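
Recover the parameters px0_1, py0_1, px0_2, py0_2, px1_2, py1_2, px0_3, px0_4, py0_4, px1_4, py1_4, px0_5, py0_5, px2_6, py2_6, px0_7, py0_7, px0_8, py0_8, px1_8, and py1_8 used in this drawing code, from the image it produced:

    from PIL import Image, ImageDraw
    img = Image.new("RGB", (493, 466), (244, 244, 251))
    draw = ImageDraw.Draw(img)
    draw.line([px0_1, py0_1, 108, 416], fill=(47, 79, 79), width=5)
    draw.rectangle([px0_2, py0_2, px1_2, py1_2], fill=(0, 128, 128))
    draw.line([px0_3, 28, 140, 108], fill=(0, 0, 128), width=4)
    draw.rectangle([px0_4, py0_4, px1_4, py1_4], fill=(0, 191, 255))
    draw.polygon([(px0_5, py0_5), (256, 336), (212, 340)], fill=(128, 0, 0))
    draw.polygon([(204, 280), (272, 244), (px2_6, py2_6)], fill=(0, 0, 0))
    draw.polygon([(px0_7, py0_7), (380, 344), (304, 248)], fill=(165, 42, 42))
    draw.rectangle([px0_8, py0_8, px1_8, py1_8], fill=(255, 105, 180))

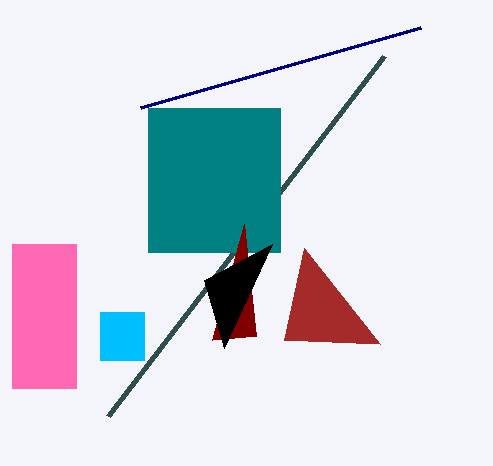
px0_1 = 384, py0_1 = 56, px0_2 = 148, py0_2 = 108, px1_2 = 280, py1_2 = 252, px0_3 = 420, px0_4 = 100, py0_4 = 312, px1_4 = 144, py1_4 = 360, px0_5 = 244, py0_5 = 224, px2_6 = 224, py2_6 = 348, px0_7 = 284, py0_7 = 340, px0_8 = 12, py0_8 = 244, px1_8 = 76, py1_8 = 388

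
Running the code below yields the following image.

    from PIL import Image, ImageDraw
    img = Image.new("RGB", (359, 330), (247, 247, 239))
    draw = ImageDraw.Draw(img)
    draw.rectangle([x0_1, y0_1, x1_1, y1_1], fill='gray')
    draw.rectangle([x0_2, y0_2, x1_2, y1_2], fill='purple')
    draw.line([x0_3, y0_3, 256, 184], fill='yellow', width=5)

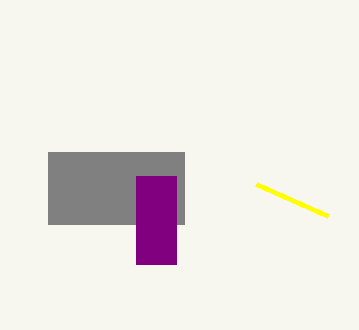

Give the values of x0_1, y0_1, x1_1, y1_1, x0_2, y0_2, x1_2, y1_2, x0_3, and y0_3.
x0_1 = 48
y0_1 = 152
x1_1 = 184
y1_1 = 224
x0_2 = 136
y0_2 = 176
x1_2 = 176
y1_2 = 264
x0_3 = 328
y0_3 = 216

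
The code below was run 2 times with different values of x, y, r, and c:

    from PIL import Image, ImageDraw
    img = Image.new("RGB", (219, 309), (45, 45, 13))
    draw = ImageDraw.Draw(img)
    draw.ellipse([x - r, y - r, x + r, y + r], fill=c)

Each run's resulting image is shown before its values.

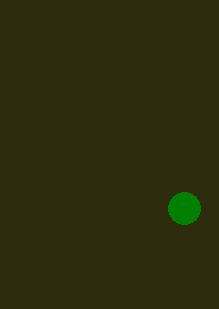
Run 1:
x = 184
y = 208
r = 16
c = 'green'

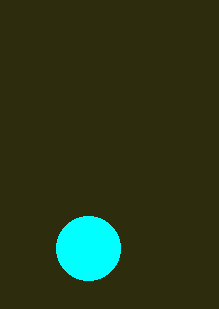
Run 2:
x = 88
y = 248
r = 32
c = 'cyan'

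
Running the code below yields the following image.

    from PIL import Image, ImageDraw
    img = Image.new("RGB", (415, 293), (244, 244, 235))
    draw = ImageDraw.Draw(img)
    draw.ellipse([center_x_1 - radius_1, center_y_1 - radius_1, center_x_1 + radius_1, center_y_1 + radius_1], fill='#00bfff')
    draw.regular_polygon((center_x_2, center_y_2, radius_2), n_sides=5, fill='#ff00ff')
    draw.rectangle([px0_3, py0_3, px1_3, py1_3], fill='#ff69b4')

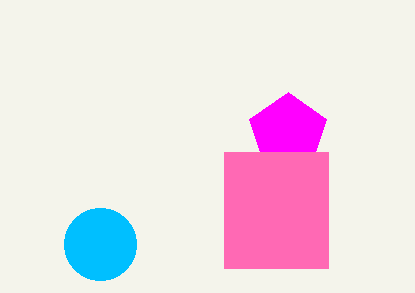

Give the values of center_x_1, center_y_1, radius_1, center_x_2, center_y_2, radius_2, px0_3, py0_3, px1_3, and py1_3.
center_x_1 = 100, center_y_1 = 244, radius_1 = 36, center_x_2 = 288, center_y_2 = 132, radius_2 = 40, px0_3 = 224, py0_3 = 152, px1_3 = 328, py1_3 = 268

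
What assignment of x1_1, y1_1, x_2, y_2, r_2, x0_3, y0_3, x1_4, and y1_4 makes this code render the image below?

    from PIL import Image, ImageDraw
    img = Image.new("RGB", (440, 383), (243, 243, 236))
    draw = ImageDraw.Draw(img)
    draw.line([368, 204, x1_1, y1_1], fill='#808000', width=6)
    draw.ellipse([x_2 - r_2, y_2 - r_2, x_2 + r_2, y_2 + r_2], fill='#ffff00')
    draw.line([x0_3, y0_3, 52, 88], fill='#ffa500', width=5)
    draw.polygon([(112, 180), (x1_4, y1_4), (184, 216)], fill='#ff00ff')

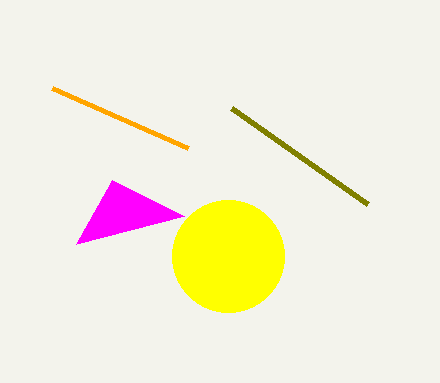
x1_1 = 232
y1_1 = 108
x_2 = 228
y_2 = 256
r_2 = 56
x0_3 = 188
y0_3 = 148
x1_4 = 76
y1_4 = 244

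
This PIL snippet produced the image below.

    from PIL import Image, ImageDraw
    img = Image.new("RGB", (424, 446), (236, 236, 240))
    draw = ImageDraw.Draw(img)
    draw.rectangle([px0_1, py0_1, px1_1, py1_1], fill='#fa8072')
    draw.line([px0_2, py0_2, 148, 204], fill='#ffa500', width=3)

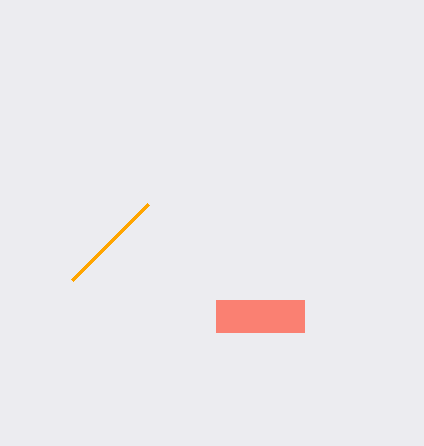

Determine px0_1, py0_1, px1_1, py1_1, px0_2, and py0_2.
px0_1 = 216
py0_1 = 300
px1_1 = 304
py1_1 = 332
px0_2 = 72
py0_2 = 280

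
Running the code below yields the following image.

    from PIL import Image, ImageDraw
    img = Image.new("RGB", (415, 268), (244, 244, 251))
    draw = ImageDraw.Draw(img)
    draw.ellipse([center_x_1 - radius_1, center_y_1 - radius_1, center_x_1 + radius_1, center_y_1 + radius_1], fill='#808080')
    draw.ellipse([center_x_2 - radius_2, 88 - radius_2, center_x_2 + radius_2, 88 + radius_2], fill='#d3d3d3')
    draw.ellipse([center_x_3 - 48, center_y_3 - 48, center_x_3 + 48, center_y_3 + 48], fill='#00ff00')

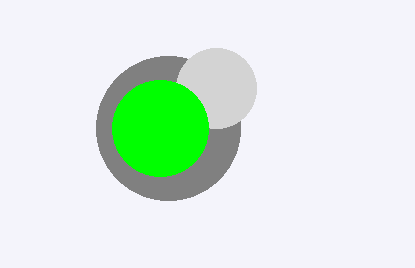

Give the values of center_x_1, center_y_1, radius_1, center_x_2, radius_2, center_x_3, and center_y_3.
center_x_1 = 168; center_y_1 = 128; radius_1 = 72; center_x_2 = 216; radius_2 = 40; center_x_3 = 160; center_y_3 = 128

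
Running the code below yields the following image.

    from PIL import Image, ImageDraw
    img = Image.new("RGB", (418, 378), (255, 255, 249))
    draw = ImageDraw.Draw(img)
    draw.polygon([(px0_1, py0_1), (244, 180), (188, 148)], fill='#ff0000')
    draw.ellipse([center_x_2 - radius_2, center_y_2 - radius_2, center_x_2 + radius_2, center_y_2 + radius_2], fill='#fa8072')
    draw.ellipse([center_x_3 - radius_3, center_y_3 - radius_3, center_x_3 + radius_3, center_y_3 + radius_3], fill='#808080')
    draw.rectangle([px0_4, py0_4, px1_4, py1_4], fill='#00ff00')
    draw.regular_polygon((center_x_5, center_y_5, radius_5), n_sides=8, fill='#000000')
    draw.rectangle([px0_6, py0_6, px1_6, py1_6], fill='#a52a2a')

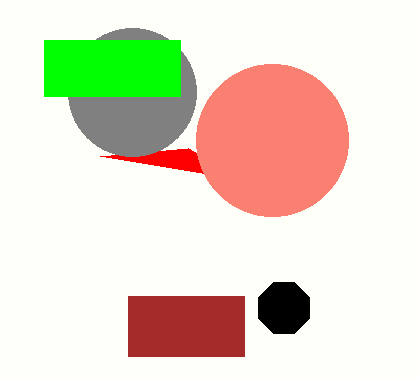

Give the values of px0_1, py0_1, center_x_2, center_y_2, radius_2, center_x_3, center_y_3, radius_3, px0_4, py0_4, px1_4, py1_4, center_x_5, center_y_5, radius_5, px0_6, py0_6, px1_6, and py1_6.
px0_1 = 100; py0_1 = 156; center_x_2 = 272; center_y_2 = 140; radius_2 = 76; center_x_3 = 132; center_y_3 = 92; radius_3 = 64; px0_4 = 44; py0_4 = 40; px1_4 = 180; py1_4 = 96; center_x_5 = 284; center_y_5 = 308; radius_5 = 28; px0_6 = 128; py0_6 = 296; px1_6 = 244; py1_6 = 356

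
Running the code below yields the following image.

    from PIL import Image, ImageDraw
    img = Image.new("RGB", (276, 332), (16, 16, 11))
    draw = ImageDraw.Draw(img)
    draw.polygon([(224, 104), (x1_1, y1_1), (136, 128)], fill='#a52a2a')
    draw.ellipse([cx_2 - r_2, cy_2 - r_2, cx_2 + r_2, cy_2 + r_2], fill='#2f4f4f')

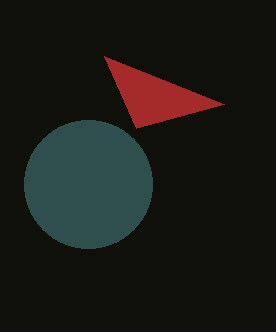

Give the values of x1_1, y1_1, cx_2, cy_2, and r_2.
x1_1 = 104
y1_1 = 56
cx_2 = 88
cy_2 = 184
r_2 = 64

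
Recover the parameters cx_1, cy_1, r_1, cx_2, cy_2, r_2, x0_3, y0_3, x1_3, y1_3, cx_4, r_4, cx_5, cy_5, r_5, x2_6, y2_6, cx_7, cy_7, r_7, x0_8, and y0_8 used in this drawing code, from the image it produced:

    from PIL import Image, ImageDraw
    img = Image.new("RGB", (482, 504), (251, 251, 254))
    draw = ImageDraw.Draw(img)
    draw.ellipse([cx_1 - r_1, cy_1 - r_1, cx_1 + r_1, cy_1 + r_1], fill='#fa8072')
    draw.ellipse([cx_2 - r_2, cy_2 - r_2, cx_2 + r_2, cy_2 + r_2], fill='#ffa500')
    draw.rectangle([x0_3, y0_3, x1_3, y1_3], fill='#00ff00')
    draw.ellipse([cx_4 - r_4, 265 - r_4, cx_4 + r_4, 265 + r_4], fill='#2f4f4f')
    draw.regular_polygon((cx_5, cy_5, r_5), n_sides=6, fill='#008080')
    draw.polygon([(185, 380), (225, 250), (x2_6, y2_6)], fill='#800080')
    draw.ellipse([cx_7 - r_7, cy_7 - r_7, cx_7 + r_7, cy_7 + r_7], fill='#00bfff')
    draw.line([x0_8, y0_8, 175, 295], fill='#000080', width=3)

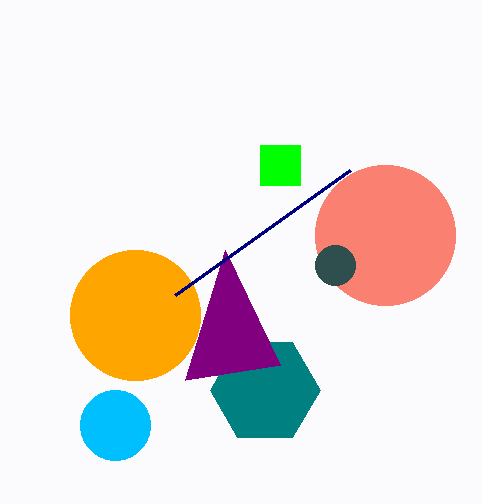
cx_1 = 385; cy_1 = 235; r_1 = 70; cx_2 = 135; cy_2 = 315; r_2 = 65; x0_3 = 260; y0_3 = 145; x1_3 = 300; y1_3 = 185; cx_4 = 335; r_4 = 20; cx_5 = 265; cy_5 = 390; r_5 = 55; x2_6 = 280; y2_6 = 365; cx_7 = 115; cy_7 = 425; r_7 = 35; x0_8 = 350; y0_8 = 170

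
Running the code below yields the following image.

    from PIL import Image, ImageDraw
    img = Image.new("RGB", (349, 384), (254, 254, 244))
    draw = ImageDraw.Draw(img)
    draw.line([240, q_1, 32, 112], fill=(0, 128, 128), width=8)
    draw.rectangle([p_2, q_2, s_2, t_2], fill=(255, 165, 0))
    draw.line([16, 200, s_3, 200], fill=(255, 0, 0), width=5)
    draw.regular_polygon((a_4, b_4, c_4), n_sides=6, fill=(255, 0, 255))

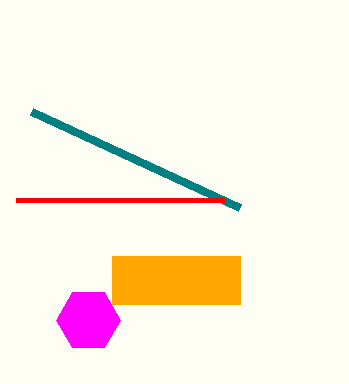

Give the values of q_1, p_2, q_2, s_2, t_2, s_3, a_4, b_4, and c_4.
q_1 = 208, p_2 = 112, q_2 = 256, s_2 = 240, t_2 = 304, s_3 = 224, a_4 = 88, b_4 = 320, c_4 = 32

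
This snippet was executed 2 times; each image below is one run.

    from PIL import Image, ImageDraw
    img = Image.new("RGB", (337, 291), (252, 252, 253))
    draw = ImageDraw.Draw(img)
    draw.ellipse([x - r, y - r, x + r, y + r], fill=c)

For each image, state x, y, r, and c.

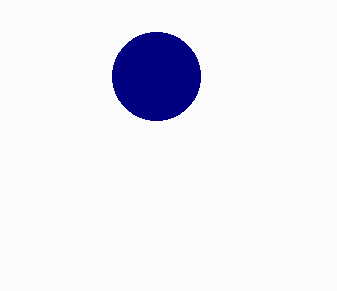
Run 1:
x = 156; y = 76; r = 44; c = 'navy'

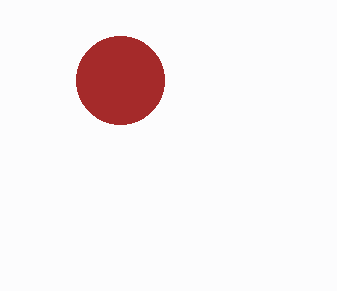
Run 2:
x = 120; y = 80; r = 44; c = 'brown'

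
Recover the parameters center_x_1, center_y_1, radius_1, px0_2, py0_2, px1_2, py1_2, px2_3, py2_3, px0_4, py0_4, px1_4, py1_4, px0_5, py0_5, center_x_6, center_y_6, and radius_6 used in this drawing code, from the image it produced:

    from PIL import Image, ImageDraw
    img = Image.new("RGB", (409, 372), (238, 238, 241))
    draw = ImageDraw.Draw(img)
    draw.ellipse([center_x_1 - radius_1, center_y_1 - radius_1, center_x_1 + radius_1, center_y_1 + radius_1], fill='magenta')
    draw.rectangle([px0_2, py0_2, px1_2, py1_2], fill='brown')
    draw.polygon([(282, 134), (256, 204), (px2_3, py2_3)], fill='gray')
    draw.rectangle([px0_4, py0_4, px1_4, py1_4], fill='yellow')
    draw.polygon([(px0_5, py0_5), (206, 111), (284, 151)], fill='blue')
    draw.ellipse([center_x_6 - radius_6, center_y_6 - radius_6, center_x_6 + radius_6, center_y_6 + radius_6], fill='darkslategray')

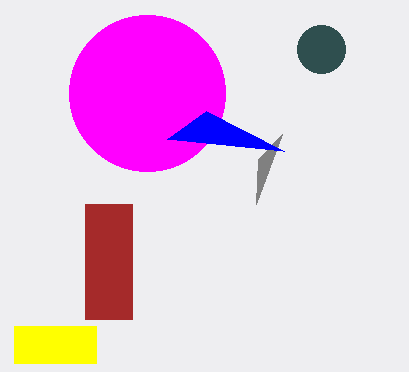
center_x_1 = 147; center_y_1 = 93; radius_1 = 78; px0_2 = 85; py0_2 = 204; px1_2 = 132; py1_2 = 319; px2_3 = 258; py2_3 = 159; px0_4 = 14; py0_4 = 326; px1_4 = 96; py1_4 = 363; px0_5 = 167; py0_5 = 139; center_x_6 = 321; center_y_6 = 49; radius_6 = 24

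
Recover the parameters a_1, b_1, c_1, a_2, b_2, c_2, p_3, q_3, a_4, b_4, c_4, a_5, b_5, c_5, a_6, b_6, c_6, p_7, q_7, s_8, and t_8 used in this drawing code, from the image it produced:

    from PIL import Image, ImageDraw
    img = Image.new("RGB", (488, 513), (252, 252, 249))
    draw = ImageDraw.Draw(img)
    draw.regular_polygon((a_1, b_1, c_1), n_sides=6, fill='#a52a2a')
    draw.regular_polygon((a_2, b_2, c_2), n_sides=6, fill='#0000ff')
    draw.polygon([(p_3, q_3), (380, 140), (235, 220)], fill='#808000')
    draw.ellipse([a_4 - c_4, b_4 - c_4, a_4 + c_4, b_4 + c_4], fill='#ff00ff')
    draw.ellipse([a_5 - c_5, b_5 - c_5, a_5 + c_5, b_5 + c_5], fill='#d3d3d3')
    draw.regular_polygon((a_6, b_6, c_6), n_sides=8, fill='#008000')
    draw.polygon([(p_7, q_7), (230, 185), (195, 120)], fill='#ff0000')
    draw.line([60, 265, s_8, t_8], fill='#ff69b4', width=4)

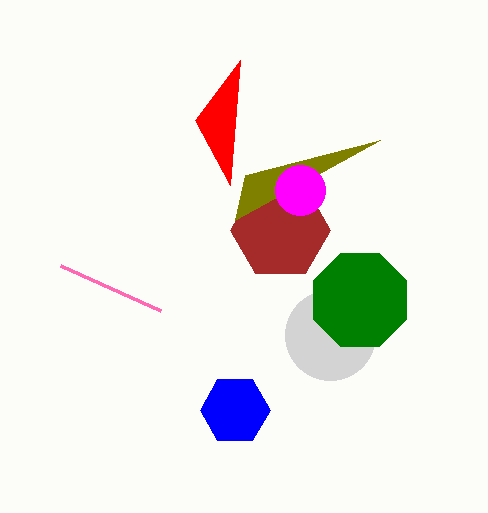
a_1 = 280; b_1 = 230; c_1 = 50; a_2 = 235; b_2 = 410; c_2 = 35; p_3 = 245; q_3 = 175; a_4 = 300; b_4 = 190; c_4 = 25; a_5 = 330; b_5 = 335; c_5 = 45; a_6 = 360; b_6 = 300; c_6 = 50; p_7 = 240; q_7 = 60; s_8 = 160; t_8 = 310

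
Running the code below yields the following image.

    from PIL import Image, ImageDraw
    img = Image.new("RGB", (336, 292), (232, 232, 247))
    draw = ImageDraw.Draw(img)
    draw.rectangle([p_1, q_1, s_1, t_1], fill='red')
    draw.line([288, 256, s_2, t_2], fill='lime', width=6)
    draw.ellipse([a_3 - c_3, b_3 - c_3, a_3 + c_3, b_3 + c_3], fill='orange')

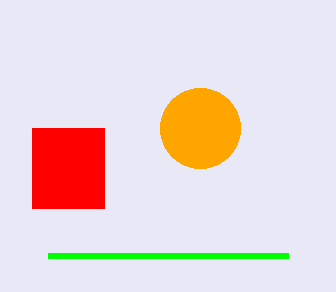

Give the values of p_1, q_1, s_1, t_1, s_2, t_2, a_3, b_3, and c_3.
p_1 = 32; q_1 = 128; s_1 = 104; t_1 = 208; s_2 = 48; t_2 = 256; a_3 = 200; b_3 = 128; c_3 = 40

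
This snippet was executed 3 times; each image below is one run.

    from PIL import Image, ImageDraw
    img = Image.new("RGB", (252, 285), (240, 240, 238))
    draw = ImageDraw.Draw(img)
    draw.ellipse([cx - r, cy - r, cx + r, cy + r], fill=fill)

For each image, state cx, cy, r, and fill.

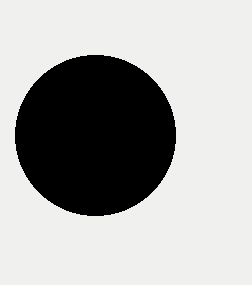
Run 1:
cx = 95, cy = 135, r = 80, fill = 'black'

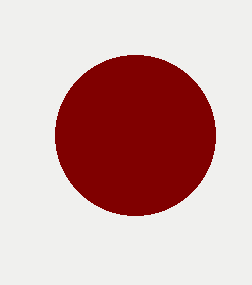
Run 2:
cx = 135
cy = 135
r = 80
fill = 'maroon'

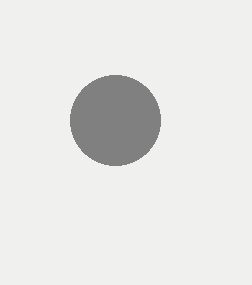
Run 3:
cx = 115; cy = 120; r = 45; fill = 'gray'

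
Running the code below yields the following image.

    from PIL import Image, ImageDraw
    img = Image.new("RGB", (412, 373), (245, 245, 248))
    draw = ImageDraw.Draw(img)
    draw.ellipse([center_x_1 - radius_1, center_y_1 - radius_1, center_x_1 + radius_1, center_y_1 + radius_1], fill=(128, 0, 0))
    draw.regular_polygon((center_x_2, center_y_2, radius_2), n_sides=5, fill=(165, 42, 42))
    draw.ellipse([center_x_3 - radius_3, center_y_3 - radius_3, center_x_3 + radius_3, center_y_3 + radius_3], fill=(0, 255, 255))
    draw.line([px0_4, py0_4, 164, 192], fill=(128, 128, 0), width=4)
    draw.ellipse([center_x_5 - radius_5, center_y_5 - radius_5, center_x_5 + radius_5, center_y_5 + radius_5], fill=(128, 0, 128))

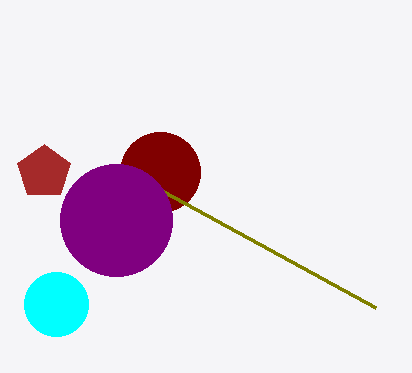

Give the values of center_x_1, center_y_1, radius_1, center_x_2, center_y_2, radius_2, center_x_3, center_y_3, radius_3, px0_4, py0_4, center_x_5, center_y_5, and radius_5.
center_x_1 = 160
center_y_1 = 172
radius_1 = 40
center_x_2 = 44
center_y_2 = 172
radius_2 = 28
center_x_3 = 56
center_y_3 = 304
radius_3 = 32
px0_4 = 376
py0_4 = 308
center_x_5 = 116
center_y_5 = 220
radius_5 = 56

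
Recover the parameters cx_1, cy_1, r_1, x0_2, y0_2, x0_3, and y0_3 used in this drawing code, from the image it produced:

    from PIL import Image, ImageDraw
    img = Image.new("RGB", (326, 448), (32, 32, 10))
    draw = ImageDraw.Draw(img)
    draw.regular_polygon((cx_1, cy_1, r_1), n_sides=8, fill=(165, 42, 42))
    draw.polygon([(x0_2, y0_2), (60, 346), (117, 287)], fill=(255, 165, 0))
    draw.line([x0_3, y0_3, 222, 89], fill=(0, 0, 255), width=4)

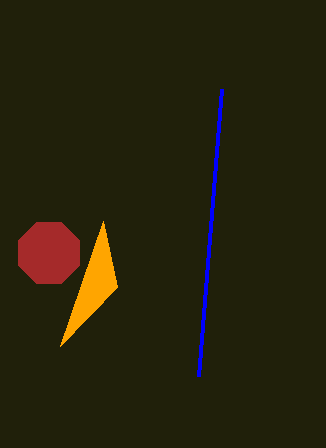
cx_1 = 49; cy_1 = 253; r_1 = 33; x0_2 = 103; y0_2 = 221; x0_3 = 199; y0_3 = 376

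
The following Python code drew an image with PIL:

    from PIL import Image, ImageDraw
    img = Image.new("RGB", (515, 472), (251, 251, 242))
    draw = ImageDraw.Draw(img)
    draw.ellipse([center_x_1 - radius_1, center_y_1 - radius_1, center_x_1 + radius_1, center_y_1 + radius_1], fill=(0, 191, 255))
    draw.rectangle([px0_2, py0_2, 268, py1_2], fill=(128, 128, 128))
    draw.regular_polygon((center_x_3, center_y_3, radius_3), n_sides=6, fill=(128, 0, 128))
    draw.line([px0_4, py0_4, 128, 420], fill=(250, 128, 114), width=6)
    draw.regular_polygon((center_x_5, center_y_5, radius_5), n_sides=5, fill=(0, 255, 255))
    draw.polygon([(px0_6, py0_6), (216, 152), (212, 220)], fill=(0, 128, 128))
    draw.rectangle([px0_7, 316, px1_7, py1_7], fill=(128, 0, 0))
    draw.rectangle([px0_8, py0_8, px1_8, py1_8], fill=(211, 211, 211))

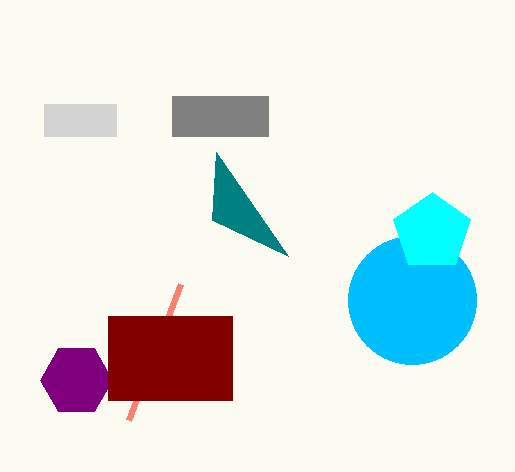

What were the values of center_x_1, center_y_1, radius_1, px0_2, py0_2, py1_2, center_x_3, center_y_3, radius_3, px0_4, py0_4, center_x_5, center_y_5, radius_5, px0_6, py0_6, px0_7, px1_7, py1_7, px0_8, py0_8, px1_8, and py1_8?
center_x_1 = 412, center_y_1 = 300, radius_1 = 64, px0_2 = 172, py0_2 = 96, py1_2 = 136, center_x_3 = 76, center_y_3 = 380, radius_3 = 36, px0_4 = 180, py0_4 = 284, center_x_5 = 432, center_y_5 = 232, radius_5 = 40, px0_6 = 288, py0_6 = 256, px0_7 = 108, px1_7 = 232, py1_7 = 400, px0_8 = 44, py0_8 = 104, px1_8 = 116, py1_8 = 136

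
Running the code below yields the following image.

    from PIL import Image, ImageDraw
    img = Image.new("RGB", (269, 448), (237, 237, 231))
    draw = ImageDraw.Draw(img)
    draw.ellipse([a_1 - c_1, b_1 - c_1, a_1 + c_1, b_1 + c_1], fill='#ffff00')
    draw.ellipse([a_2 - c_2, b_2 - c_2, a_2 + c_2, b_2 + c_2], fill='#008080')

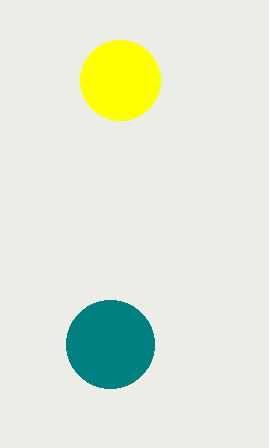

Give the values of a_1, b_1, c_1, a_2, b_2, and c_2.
a_1 = 120, b_1 = 80, c_1 = 40, a_2 = 110, b_2 = 344, c_2 = 44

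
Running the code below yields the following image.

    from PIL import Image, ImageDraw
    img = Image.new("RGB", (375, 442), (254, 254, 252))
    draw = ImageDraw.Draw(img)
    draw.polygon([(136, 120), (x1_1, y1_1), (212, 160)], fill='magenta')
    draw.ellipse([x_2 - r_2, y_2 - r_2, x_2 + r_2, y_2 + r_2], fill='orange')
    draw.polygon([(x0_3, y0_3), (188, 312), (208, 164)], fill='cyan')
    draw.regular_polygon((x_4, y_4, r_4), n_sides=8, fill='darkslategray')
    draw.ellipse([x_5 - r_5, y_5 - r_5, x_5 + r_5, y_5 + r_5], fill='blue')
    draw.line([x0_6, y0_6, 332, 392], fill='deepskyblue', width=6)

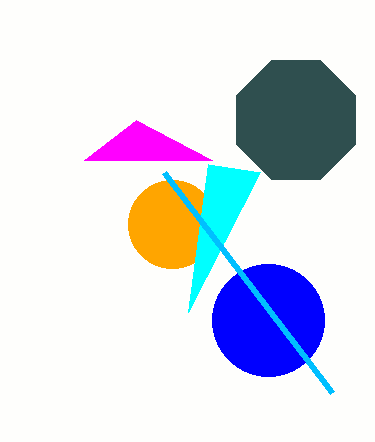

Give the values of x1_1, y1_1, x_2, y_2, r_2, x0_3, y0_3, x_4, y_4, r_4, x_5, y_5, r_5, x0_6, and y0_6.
x1_1 = 84, y1_1 = 160, x_2 = 172, y_2 = 224, r_2 = 44, x0_3 = 260, y0_3 = 172, x_4 = 296, y_4 = 120, r_4 = 64, x_5 = 268, y_5 = 320, r_5 = 56, x0_6 = 164, y0_6 = 172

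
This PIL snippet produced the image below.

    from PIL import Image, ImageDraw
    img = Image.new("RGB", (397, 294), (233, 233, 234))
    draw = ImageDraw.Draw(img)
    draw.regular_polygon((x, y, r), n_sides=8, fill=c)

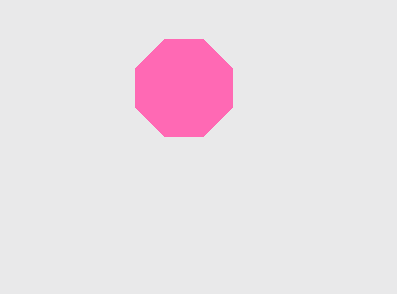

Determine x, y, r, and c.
x = 184
y = 88
r = 52
c = 'hotpink'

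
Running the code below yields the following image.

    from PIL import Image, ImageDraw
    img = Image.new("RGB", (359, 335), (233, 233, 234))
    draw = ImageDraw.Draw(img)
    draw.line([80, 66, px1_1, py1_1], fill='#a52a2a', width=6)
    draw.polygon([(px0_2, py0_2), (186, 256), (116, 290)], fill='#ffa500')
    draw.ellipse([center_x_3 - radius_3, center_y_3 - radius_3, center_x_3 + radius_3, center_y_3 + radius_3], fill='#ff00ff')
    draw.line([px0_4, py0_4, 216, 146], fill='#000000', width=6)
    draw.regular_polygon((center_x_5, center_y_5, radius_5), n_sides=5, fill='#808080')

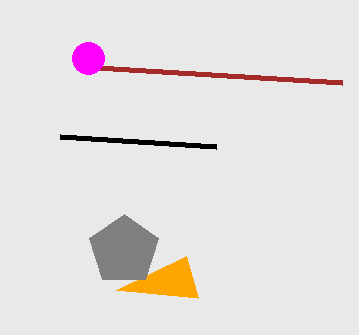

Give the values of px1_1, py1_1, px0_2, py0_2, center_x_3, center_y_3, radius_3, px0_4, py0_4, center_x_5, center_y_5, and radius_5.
px1_1 = 342; py1_1 = 82; px0_2 = 198; py0_2 = 298; center_x_3 = 88; center_y_3 = 58; radius_3 = 16; px0_4 = 60; py0_4 = 136; center_x_5 = 124; center_y_5 = 250; radius_5 = 36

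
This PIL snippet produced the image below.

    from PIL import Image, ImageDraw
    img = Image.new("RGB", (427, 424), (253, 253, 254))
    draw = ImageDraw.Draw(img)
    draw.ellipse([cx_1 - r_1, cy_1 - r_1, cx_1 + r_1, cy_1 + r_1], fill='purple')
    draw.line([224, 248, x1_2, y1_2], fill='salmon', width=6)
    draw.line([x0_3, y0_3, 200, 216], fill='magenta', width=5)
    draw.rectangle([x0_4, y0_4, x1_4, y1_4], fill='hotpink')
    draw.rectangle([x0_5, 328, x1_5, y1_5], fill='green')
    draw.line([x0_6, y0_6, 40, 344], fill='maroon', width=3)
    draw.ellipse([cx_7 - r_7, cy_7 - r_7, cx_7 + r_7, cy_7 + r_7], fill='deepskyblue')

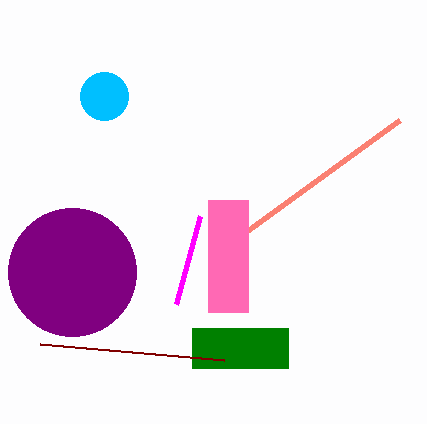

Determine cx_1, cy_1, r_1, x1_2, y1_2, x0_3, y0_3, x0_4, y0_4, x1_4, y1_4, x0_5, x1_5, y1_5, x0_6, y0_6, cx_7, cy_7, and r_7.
cx_1 = 72, cy_1 = 272, r_1 = 64, x1_2 = 400, y1_2 = 120, x0_3 = 176, y0_3 = 304, x0_4 = 208, y0_4 = 200, x1_4 = 248, y1_4 = 312, x0_5 = 192, x1_5 = 288, y1_5 = 368, x0_6 = 224, y0_6 = 360, cx_7 = 104, cy_7 = 96, r_7 = 24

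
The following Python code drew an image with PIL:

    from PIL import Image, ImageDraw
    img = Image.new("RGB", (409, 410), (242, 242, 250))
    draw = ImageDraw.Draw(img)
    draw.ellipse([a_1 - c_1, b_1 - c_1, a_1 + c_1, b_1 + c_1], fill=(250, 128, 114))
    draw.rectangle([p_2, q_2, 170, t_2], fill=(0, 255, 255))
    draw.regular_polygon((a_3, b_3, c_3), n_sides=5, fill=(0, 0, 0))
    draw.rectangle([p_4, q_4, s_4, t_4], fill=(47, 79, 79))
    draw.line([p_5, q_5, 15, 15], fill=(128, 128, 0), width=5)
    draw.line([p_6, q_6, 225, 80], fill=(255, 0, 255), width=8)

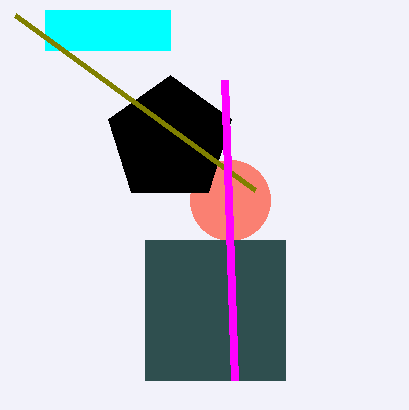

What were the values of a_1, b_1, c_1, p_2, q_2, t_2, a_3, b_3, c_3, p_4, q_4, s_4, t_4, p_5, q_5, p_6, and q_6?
a_1 = 230, b_1 = 200, c_1 = 40, p_2 = 45, q_2 = 10, t_2 = 50, a_3 = 170, b_3 = 140, c_3 = 65, p_4 = 145, q_4 = 240, s_4 = 285, t_4 = 380, p_5 = 255, q_5 = 190, p_6 = 235, q_6 = 380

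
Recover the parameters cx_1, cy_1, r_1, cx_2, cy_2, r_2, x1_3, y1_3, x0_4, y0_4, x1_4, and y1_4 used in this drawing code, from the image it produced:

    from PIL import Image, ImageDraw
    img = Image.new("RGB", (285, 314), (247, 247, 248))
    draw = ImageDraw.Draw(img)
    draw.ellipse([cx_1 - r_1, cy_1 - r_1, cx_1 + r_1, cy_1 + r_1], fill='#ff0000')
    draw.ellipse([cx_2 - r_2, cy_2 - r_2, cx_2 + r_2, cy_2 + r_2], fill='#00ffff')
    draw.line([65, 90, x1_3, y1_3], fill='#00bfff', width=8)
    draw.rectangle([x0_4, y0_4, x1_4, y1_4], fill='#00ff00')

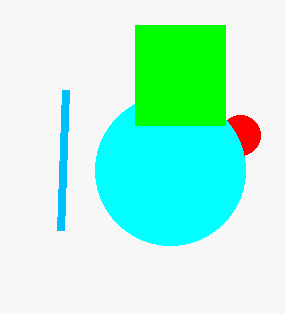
cx_1 = 240, cy_1 = 135, r_1 = 20, cx_2 = 170, cy_2 = 170, r_2 = 75, x1_3 = 60, y1_3 = 230, x0_4 = 135, y0_4 = 25, x1_4 = 225, y1_4 = 125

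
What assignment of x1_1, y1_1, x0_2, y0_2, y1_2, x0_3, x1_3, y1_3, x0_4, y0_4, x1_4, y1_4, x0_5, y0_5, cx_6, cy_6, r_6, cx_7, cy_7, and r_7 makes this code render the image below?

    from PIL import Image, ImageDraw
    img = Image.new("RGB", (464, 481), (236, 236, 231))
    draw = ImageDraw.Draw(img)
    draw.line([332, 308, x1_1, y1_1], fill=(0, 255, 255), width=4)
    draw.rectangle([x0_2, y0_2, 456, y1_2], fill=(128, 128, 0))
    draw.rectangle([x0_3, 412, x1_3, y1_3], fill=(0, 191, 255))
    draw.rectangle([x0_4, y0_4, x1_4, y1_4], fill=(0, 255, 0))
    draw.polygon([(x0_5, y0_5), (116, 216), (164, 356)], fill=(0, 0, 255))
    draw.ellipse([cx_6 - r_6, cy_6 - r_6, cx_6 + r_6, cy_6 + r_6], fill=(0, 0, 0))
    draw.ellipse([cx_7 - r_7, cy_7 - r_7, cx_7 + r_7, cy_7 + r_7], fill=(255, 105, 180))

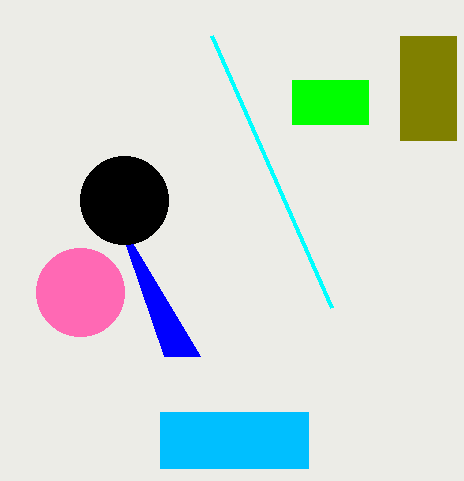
x1_1 = 212, y1_1 = 36, x0_2 = 400, y0_2 = 36, y1_2 = 140, x0_3 = 160, x1_3 = 308, y1_3 = 468, x0_4 = 292, y0_4 = 80, x1_4 = 368, y1_4 = 124, x0_5 = 200, y0_5 = 356, cx_6 = 124, cy_6 = 200, r_6 = 44, cx_7 = 80, cy_7 = 292, r_7 = 44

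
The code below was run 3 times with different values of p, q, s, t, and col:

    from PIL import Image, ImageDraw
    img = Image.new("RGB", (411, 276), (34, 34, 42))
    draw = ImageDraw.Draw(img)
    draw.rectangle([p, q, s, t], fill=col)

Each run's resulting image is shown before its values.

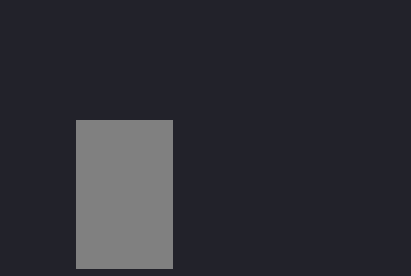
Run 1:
p = 76; q = 120; s = 172; t = 268; col = 'gray'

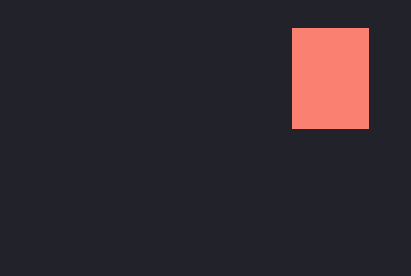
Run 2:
p = 292
q = 28
s = 368
t = 128
col = 'salmon'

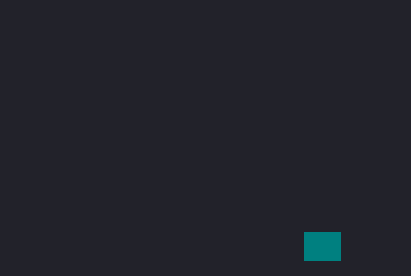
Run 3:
p = 304, q = 232, s = 340, t = 260, col = 'teal'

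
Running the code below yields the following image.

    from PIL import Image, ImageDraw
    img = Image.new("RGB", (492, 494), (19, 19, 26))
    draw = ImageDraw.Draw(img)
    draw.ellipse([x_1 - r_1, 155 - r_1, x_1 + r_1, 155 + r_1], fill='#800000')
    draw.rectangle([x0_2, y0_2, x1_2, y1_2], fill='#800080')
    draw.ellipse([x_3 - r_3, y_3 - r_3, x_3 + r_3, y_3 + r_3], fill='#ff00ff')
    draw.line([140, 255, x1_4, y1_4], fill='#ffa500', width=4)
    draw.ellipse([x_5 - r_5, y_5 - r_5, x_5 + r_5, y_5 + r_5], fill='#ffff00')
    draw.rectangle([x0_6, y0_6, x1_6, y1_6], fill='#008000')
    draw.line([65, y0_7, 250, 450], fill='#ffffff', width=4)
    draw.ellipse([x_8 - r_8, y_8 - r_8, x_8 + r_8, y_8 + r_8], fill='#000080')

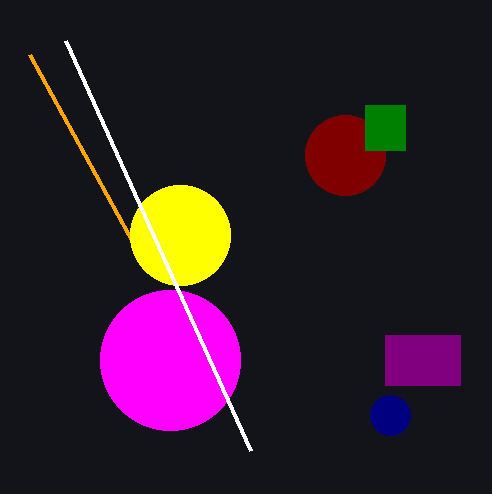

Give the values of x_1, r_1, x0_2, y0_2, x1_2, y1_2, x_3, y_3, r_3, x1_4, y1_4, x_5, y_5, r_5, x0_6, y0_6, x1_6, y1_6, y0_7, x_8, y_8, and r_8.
x_1 = 345
r_1 = 40
x0_2 = 385
y0_2 = 335
x1_2 = 460
y1_2 = 385
x_3 = 170
y_3 = 360
r_3 = 70
x1_4 = 30
y1_4 = 55
x_5 = 180
y_5 = 235
r_5 = 50
x0_6 = 365
y0_6 = 105
x1_6 = 405
y1_6 = 150
y0_7 = 40
x_8 = 390
y_8 = 415
r_8 = 20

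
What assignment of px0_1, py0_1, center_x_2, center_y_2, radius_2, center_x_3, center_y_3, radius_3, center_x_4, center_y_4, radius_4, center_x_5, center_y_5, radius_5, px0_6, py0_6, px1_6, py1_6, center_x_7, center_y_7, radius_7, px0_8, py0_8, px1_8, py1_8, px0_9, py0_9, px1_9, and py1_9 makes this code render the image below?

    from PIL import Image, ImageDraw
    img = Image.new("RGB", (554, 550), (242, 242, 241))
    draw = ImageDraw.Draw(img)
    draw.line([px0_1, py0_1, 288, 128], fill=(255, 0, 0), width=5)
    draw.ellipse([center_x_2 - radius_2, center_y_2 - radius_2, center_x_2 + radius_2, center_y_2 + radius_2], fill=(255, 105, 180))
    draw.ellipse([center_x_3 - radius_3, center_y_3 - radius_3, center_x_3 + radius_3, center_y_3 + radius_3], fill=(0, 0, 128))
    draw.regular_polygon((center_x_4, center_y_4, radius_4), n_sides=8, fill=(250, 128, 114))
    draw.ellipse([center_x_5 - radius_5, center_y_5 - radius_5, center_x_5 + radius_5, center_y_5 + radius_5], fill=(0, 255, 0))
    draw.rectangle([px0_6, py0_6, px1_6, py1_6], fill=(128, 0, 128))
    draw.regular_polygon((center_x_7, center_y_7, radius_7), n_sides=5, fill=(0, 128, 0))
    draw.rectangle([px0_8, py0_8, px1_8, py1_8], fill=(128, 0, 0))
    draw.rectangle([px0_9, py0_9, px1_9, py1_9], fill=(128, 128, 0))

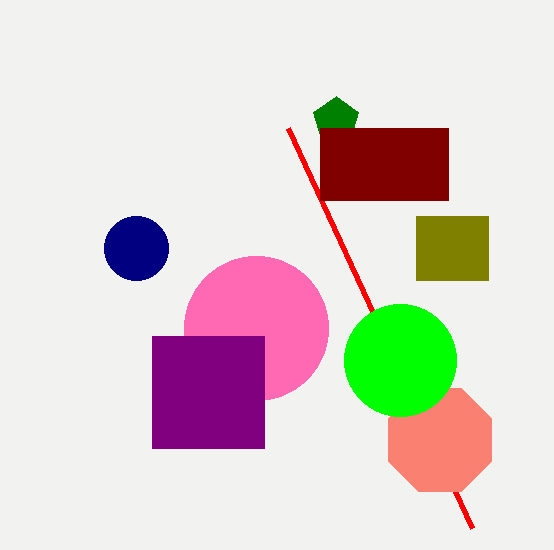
px0_1 = 472
py0_1 = 528
center_x_2 = 256
center_y_2 = 328
radius_2 = 72
center_x_3 = 136
center_y_3 = 248
radius_3 = 32
center_x_4 = 440
center_y_4 = 440
radius_4 = 56
center_x_5 = 400
center_y_5 = 360
radius_5 = 56
px0_6 = 152
py0_6 = 336
px1_6 = 264
py1_6 = 448
center_x_7 = 336
center_y_7 = 120
radius_7 = 24
px0_8 = 320
py0_8 = 128
px1_8 = 448
py1_8 = 200
px0_9 = 416
py0_9 = 216
px1_9 = 488
py1_9 = 280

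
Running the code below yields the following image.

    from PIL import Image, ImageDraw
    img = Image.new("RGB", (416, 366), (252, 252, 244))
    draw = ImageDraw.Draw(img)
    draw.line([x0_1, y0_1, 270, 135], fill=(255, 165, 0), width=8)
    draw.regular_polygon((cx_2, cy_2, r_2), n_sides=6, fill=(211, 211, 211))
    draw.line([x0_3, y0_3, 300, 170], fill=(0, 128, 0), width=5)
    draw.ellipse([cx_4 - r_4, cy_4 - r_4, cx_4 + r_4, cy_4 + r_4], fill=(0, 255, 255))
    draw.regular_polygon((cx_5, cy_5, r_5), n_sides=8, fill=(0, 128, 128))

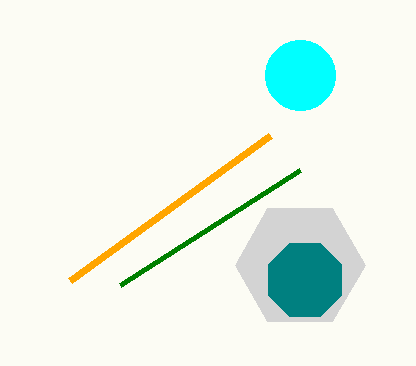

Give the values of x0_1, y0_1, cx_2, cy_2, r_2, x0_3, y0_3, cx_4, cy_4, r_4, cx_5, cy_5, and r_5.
x0_1 = 70, y0_1 = 280, cx_2 = 300, cy_2 = 265, r_2 = 65, x0_3 = 120, y0_3 = 285, cx_4 = 300, cy_4 = 75, r_4 = 35, cx_5 = 305, cy_5 = 280, r_5 = 40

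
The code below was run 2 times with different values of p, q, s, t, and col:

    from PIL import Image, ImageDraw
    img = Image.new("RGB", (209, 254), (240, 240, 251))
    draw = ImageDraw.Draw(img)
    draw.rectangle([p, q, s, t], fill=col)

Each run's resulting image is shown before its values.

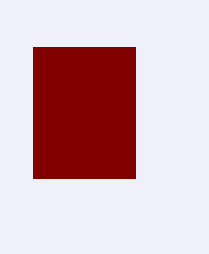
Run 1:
p = 33
q = 47
s = 135
t = 178
col = 'maroon'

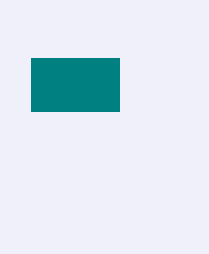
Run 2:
p = 31
q = 58
s = 119
t = 111
col = 'teal'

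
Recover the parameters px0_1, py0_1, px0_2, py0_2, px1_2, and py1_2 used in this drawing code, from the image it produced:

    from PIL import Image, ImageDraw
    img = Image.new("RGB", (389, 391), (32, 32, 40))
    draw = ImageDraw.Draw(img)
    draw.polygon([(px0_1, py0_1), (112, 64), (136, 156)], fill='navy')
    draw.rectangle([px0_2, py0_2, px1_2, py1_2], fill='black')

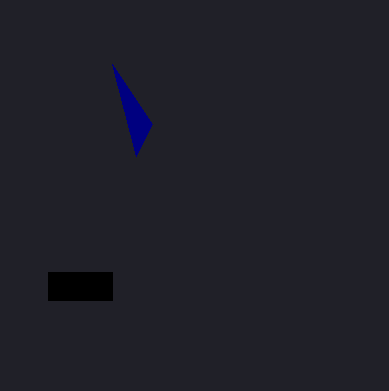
px0_1 = 152, py0_1 = 124, px0_2 = 48, py0_2 = 272, px1_2 = 112, py1_2 = 300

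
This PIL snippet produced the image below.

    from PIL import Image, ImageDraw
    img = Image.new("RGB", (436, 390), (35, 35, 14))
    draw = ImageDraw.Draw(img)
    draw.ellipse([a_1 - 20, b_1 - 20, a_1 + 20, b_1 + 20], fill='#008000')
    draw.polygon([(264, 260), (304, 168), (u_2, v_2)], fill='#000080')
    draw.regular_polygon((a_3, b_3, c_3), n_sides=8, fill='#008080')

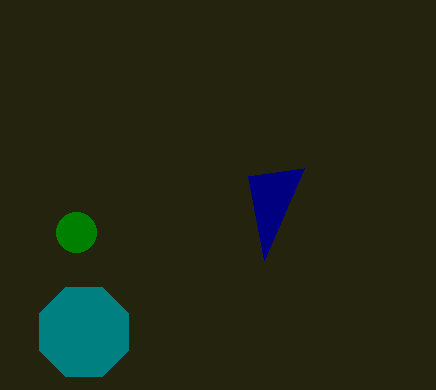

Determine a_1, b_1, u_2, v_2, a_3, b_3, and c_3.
a_1 = 76; b_1 = 232; u_2 = 248; v_2 = 176; a_3 = 84; b_3 = 332; c_3 = 48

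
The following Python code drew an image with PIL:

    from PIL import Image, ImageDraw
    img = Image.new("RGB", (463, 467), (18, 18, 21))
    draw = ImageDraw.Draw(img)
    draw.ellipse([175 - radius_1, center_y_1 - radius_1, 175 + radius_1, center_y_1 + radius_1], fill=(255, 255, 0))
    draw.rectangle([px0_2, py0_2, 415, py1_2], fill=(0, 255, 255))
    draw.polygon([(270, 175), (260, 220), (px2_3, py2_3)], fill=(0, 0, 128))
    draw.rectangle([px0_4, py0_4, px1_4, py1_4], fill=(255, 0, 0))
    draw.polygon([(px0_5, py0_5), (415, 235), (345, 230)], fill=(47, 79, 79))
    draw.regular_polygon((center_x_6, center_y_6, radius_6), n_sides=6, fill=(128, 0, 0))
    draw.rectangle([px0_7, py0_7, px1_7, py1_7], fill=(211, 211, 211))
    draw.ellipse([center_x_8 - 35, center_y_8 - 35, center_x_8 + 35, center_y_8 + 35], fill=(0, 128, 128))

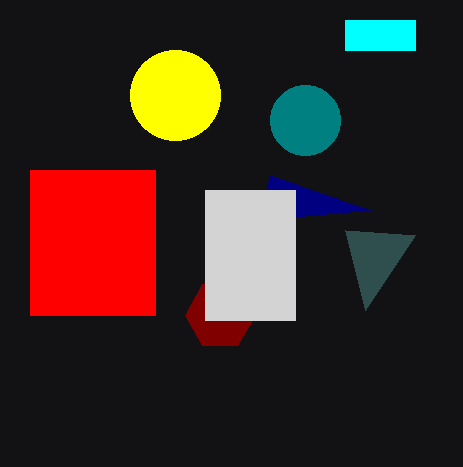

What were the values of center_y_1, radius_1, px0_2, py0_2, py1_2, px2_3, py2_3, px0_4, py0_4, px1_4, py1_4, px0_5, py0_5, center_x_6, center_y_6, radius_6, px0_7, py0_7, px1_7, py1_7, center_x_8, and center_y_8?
center_y_1 = 95, radius_1 = 45, px0_2 = 345, py0_2 = 20, py1_2 = 50, px2_3 = 370, py2_3 = 210, px0_4 = 30, py0_4 = 170, px1_4 = 155, py1_4 = 315, px0_5 = 365, py0_5 = 310, center_x_6 = 220, center_y_6 = 315, radius_6 = 35, px0_7 = 205, py0_7 = 190, px1_7 = 295, py1_7 = 320, center_x_8 = 305, center_y_8 = 120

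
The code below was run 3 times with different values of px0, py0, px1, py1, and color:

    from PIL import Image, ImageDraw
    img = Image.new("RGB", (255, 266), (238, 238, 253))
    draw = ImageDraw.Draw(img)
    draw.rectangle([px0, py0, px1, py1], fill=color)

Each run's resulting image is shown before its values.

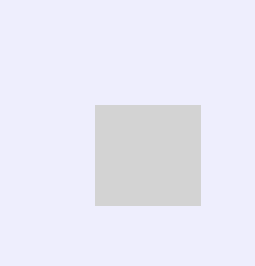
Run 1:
px0 = 95; py0 = 105; px1 = 200; py1 = 205; color = 'lightgray'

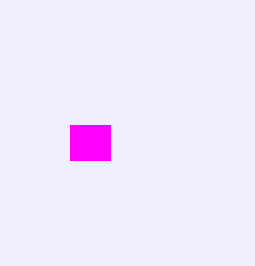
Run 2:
px0 = 70, py0 = 125, px1 = 110, py1 = 160, color = 'magenta'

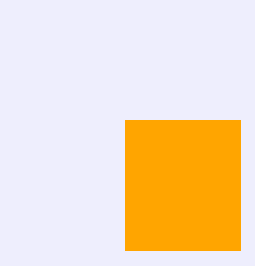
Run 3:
px0 = 125; py0 = 120; px1 = 240; py1 = 250; color = 'orange'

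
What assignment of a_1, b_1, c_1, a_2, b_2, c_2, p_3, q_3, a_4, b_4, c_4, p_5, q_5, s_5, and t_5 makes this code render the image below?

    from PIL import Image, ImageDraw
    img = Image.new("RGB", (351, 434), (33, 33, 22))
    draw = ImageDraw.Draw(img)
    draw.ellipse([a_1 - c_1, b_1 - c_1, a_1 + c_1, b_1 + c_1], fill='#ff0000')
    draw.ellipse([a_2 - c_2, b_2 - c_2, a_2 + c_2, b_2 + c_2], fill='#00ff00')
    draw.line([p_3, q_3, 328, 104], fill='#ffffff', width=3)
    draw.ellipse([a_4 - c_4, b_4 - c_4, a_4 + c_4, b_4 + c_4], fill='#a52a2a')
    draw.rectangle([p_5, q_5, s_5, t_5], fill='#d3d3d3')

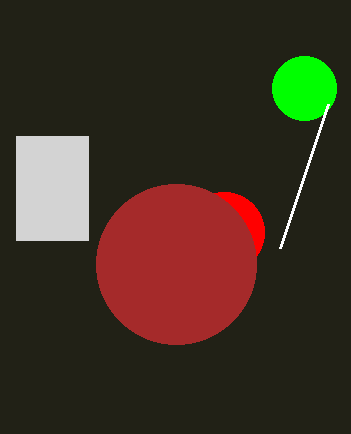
a_1 = 224, b_1 = 232, c_1 = 40, a_2 = 304, b_2 = 88, c_2 = 32, p_3 = 280, q_3 = 248, a_4 = 176, b_4 = 264, c_4 = 80, p_5 = 16, q_5 = 136, s_5 = 88, t_5 = 240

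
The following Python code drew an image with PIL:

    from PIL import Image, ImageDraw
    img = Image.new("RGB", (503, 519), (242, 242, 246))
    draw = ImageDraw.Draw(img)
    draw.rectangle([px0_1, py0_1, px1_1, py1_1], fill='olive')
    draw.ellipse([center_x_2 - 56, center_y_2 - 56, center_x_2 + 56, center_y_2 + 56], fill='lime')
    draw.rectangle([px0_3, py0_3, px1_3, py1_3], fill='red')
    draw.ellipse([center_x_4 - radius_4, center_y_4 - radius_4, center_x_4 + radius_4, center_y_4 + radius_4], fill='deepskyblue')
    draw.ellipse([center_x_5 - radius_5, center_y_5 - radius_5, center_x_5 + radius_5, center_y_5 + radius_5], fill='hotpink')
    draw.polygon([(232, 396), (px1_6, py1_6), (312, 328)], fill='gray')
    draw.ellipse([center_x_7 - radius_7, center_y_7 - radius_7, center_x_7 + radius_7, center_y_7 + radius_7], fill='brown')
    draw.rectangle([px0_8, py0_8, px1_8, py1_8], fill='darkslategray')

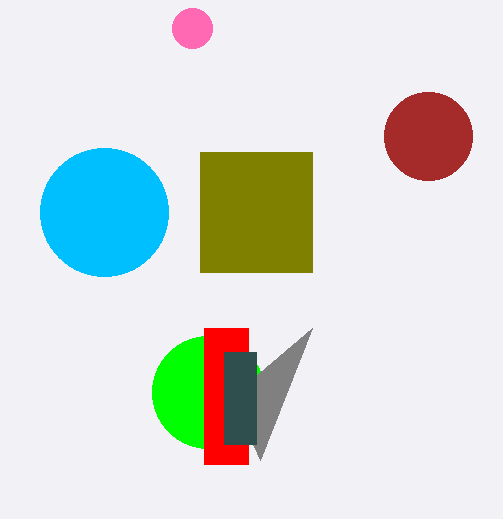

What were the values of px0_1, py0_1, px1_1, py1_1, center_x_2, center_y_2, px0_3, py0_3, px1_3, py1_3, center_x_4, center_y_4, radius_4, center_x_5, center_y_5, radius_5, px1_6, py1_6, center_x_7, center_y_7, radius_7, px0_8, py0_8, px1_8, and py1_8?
px0_1 = 200
py0_1 = 152
px1_1 = 312
py1_1 = 272
center_x_2 = 208
center_y_2 = 392
px0_3 = 204
py0_3 = 328
px1_3 = 248
py1_3 = 464
center_x_4 = 104
center_y_4 = 212
radius_4 = 64
center_x_5 = 192
center_y_5 = 28
radius_5 = 20
px1_6 = 260
py1_6 = 460
center_x_7 = 428
center_y_7 = 136
radius_7 = 44
px0_8 = 224
py0_8 = 352
px1_8 = 256
py1_8 = 444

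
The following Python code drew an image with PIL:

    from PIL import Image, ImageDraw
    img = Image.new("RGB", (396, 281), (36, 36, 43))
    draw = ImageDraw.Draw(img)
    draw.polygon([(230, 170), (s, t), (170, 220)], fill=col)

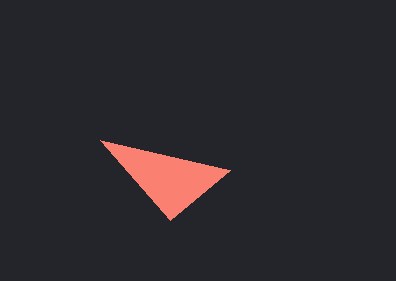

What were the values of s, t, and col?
s = 100; t = 140; col = 'salmon'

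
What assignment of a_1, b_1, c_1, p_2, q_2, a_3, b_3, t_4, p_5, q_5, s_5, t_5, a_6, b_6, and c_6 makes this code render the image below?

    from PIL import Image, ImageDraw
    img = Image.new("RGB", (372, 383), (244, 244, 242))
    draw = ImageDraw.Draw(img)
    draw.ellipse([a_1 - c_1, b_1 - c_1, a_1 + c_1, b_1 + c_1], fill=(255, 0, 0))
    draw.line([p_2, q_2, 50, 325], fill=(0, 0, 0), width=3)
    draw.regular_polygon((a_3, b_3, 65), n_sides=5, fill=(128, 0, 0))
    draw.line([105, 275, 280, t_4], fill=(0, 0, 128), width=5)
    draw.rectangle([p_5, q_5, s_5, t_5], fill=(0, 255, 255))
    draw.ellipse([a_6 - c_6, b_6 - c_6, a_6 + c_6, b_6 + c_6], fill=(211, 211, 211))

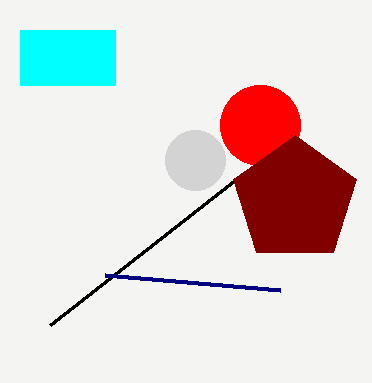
a_1 = 260, b_1 = 125, c_1 = 40, p_2 = 235, q_2 = 180, a_3 = 295, b_3 = 200, t_4 = 290, p_5 = 20, q_5 = 30, s_5 = 115, t_5 = 85, a_6 = 195, b_6 = 160, c_6 = 30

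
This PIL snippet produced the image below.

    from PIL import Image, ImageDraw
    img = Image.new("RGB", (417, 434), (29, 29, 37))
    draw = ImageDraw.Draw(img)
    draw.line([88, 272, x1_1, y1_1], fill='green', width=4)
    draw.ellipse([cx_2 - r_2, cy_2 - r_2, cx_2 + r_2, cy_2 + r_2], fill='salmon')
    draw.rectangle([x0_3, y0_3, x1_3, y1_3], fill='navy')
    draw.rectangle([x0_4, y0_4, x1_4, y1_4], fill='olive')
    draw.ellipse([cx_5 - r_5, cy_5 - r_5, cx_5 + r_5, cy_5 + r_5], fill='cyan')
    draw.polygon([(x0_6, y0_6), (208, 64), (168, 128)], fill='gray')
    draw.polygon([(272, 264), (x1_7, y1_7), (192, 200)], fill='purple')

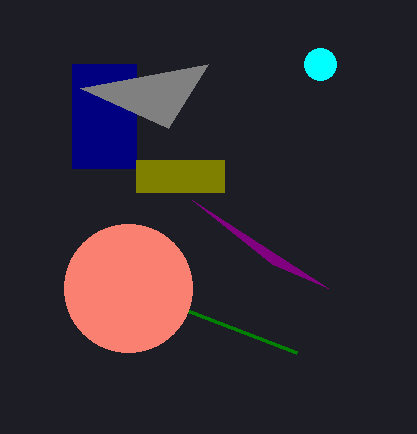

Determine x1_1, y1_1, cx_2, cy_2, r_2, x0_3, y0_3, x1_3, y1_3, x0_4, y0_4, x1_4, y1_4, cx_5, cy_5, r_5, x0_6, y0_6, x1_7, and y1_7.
x1_1 = 296
y1_1 = 352
cx_2 = 128
cy_2 = 288
r_2 = 64
x0_3 = 72
y0_3 = 64
x1_3 = 136
y1_3 = 168
x0_4 = 136
y0_4 = 160
x1_4 = 224
y1_4 = 192
cx_5 = 320
cy_5 = 64
r_5 = 16
x0_6 = 80
y0_6 = 88
x1_7 = 328
y1_7 = 288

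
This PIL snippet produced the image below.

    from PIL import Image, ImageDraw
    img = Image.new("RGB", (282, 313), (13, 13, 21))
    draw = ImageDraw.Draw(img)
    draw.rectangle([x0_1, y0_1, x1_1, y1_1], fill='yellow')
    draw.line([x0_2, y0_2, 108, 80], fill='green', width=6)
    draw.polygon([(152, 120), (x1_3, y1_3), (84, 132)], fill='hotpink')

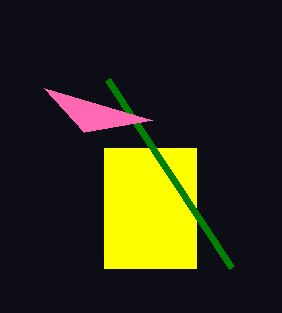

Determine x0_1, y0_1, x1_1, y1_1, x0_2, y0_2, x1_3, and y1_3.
x0_1 = 104
y0_1 = 148
x1_1 = 196
y1_1 = 268
x0_2 = 232
y0_2 = 268
x1_3 = 44
y1_3 = 88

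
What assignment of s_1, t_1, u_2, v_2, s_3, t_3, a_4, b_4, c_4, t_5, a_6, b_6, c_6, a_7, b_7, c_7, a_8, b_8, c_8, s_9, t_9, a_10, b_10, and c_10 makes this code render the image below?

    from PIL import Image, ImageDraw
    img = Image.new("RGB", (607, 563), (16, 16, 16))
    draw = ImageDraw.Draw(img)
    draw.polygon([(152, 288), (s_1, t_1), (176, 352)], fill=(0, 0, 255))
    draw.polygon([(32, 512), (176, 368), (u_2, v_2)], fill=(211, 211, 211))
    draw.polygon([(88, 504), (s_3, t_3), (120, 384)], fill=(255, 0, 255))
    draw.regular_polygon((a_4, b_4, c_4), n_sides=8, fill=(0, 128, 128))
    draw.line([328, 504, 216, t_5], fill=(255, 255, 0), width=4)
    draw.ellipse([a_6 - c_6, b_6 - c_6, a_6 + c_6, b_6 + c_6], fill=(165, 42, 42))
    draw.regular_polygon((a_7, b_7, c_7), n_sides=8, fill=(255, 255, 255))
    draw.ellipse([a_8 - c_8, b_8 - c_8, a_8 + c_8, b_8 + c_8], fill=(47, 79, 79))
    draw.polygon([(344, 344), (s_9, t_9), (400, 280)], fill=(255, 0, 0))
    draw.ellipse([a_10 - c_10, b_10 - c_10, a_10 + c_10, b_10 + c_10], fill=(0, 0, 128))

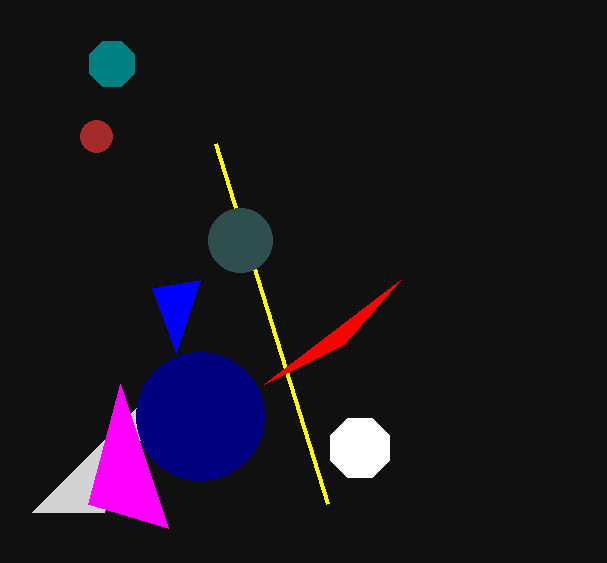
s_1 = 200
t_1 = 280
u_2 = 104
v_2 = 512
s_3 = 168
t_3 = 528
a_4 = 112
b_4 = 64
c_4 = 24
t_5 = 144
a_6 = 96
b_6 = 136
c_6 = 16
a_7 = 360
b_7 = 448
c_7 = 32
a_8 = 240
b_8 = 240
c_8 = 32
s_9 = 264
t_9 = 384
a_10 = 200
b_10 = 416
c_10 = 64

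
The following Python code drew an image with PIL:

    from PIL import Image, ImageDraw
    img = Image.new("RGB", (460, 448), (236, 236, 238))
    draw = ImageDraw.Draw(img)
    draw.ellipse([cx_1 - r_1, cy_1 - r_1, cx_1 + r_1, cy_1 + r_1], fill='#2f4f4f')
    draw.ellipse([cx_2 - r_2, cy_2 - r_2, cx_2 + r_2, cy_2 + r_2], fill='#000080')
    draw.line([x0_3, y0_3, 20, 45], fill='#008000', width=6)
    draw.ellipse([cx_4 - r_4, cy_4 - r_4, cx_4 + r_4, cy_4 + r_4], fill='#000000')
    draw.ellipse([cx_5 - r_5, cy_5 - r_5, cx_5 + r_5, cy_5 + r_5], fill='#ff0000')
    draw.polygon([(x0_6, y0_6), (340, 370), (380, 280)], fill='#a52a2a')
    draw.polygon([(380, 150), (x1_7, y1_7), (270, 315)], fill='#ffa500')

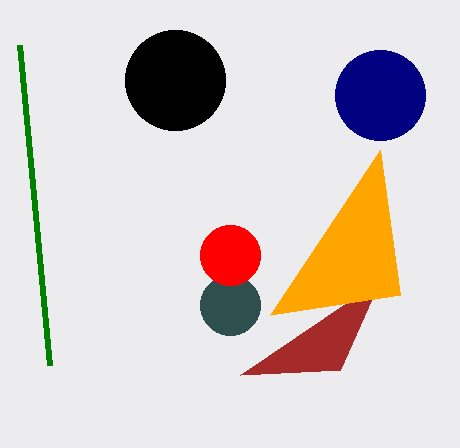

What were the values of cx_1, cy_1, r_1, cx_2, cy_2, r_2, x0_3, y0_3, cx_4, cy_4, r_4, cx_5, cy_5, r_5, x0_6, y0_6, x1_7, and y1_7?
cx_1 = 230
cy_1 = 305
r_1 = 30
cx_2 = 380
cy_2 = 95
r_2 = 45
x0_3 = 50
y0_3 = 365
cx_4 = 175
cy_4 = 80
r_4 = 50
cx_5 = 230
cy_5 = 255
r_5 = 30
x0_6 = 240
y0_6 = 375
x1_7 = 400
y1_7 = 295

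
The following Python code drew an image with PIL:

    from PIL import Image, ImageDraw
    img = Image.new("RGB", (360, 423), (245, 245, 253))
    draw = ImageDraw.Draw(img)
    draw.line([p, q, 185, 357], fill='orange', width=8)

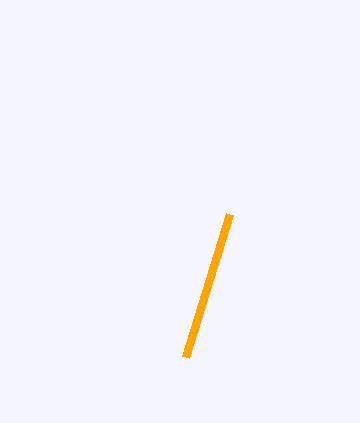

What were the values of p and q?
p = 229
q = 214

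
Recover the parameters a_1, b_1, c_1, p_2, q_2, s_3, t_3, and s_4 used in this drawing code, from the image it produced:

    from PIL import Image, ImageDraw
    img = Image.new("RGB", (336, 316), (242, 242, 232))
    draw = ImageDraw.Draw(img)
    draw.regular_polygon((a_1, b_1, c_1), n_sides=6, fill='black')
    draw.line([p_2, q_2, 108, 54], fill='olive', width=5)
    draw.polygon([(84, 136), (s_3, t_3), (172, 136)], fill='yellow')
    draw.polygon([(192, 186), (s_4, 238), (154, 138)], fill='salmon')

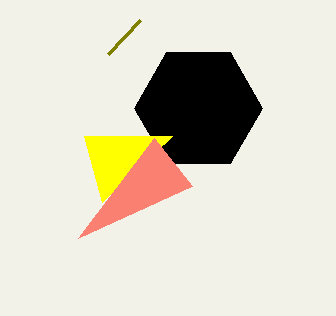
a_1 = 198, b_1 = 108, c_1 = 64, p_2 = 140, q_2 = 20, s_3 = 102, t_3 = 202, s_4 = 78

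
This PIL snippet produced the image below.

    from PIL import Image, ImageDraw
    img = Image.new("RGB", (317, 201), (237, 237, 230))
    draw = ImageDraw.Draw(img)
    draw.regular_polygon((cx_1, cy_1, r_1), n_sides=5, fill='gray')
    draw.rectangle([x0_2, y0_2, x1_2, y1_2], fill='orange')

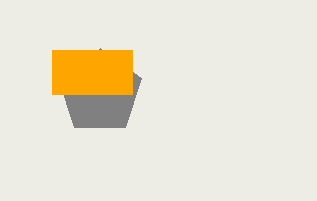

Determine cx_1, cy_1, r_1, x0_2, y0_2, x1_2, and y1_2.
cx_1 = 100, cy_1 = 92, r_1 = 44, x0_2 = 52, y0_2 = 50, x1_2 = 132, y1_2 = 94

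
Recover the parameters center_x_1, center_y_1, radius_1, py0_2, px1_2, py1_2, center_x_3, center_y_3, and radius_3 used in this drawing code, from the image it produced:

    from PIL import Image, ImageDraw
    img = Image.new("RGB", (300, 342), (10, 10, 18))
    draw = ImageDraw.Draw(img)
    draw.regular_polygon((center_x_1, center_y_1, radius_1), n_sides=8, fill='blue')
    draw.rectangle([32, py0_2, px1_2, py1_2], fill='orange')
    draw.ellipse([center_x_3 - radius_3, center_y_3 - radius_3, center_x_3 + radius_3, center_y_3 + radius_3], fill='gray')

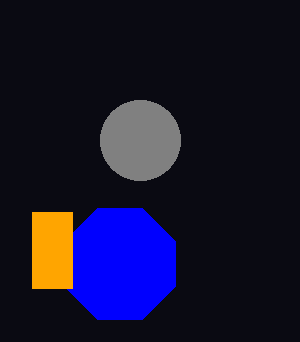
center_x_1 = 120; center_y_1 = 264; radius_1 = 60; py0_2 = 212; px1_2 = 72; py1_2 = 288; center_x_3 = 140; center_y_3 = 140; radius_3 = 40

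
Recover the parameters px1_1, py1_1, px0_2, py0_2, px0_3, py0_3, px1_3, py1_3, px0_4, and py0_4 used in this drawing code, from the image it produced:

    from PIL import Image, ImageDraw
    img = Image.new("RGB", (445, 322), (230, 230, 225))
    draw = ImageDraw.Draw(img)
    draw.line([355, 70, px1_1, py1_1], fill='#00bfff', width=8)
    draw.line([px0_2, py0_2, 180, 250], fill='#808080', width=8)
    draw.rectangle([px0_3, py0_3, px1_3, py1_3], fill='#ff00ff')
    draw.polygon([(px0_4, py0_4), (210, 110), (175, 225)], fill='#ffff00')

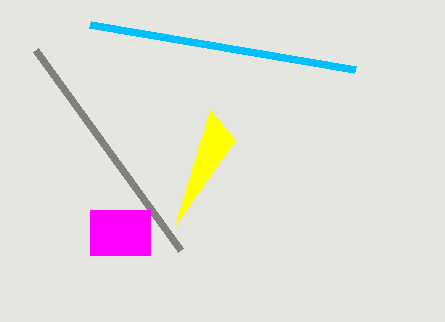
px1_1 = 90
py1_1 = 25
px0_2 = 35
py0_2 = 50
px0_3 = 90
py0_3 = 210
px1_3 = 150
py1_3 = 255
px0_4 = 235
py0_4 = 140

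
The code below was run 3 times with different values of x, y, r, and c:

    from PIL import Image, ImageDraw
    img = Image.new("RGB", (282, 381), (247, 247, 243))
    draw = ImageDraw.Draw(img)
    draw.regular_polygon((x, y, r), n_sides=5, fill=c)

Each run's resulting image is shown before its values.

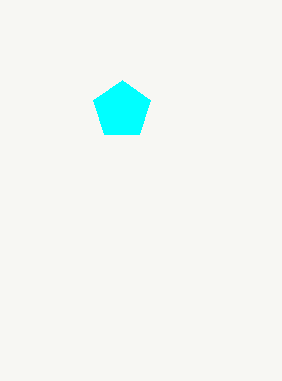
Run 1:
x = 122
y = 110
r = 30
c = 'cyan'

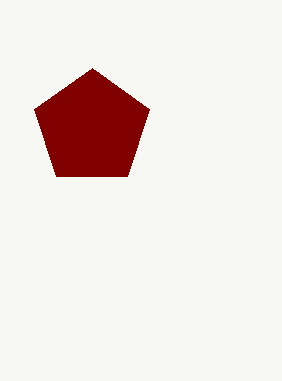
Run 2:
x = 92; y = 128; r = 60; c = 'maroon'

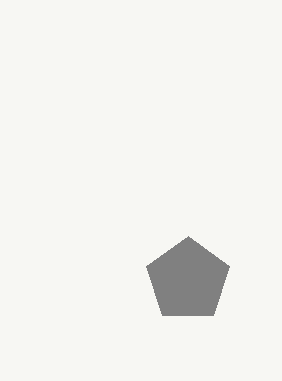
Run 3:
x = 188
y = 280
r = 44
c = 'gray'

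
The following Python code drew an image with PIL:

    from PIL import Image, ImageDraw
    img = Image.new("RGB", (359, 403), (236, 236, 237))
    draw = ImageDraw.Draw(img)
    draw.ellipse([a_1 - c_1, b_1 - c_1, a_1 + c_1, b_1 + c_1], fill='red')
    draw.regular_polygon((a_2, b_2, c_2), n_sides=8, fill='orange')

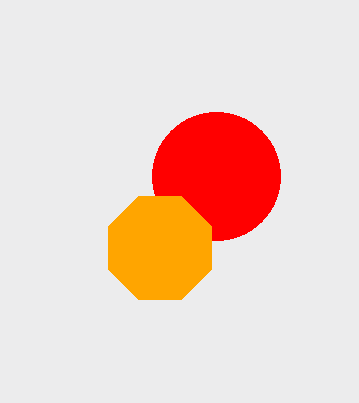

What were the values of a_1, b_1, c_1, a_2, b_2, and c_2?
a_1 = 216; b_1 = 176; c_1 = 64; a_2 = 160; b_2 = 248; c_2 = 56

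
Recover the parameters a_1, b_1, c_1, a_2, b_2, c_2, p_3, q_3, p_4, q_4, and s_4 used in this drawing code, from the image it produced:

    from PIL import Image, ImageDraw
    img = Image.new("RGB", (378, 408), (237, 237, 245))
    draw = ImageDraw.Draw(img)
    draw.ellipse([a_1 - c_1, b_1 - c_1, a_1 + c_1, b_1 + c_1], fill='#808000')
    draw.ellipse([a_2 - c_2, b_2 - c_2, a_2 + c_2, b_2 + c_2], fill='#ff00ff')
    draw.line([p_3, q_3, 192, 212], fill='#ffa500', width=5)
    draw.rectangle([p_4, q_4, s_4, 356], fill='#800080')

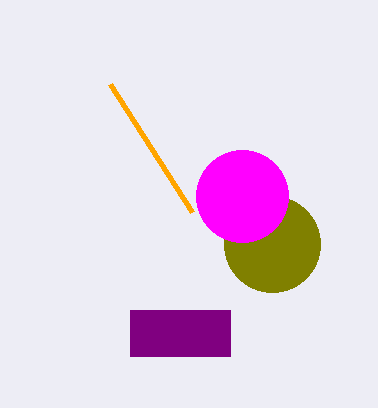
a_1 = 272, b_1 = 244, c_1 = 48, a_2 = 242, b_2 = 196, c_2 = 46, p_3 = 110, q_3 = 84, p_4 = 130, q_4 = 310, s_4 = 230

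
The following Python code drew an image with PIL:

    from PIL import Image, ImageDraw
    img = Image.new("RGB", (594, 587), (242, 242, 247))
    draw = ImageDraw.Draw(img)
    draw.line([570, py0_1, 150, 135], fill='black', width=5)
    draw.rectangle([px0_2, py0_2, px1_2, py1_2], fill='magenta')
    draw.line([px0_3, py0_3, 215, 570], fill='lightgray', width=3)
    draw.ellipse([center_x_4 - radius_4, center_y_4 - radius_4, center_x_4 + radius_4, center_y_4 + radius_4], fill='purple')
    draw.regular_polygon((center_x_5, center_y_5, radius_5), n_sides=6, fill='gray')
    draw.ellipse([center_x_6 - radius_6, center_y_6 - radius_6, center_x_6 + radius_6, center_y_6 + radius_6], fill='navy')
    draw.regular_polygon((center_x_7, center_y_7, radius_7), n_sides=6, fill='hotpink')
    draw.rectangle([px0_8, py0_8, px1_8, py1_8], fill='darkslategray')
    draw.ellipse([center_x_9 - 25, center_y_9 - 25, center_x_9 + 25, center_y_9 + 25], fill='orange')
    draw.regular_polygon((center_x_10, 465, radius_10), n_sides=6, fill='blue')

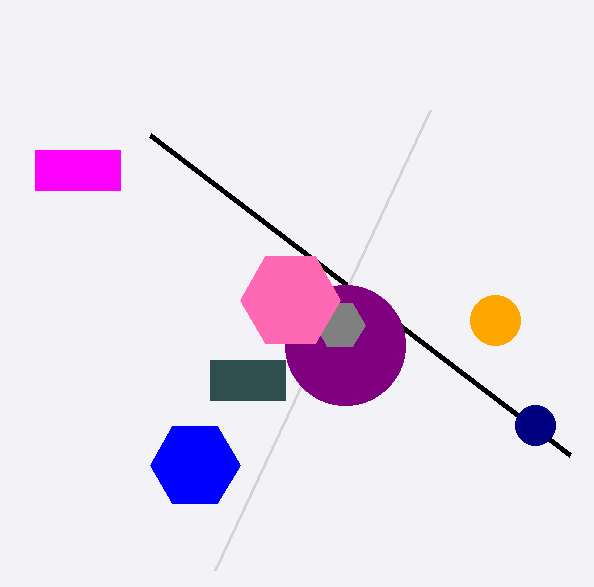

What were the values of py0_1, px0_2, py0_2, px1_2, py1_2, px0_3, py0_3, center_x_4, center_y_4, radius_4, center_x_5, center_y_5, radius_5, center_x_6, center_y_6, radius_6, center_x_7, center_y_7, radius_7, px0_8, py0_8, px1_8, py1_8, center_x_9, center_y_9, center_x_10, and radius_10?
py0_1 = 455
px0_2 = 35
py0_2 = 150
px1_2 = 120
py1_2 = 190
px0_3 = 430
py0_3 = 110
center_x_4 = 345
center_y_4 = 345
radius_4 = 60
center_x_5 = 340
center_y_5 = 325
radius_5 = 25
center_x_6 = 535
center_y_6 = 425
radius_6 = 20
center_x_7 = 290
center_y_7 = 300
radius_7 = 50
px0_8 = 210
py0_8 = 360
px1_8 = 285
py1_8 = 400
center_x_9 = 495
center_y_9 = 320
center_x_10 = 195
radius_10 = 45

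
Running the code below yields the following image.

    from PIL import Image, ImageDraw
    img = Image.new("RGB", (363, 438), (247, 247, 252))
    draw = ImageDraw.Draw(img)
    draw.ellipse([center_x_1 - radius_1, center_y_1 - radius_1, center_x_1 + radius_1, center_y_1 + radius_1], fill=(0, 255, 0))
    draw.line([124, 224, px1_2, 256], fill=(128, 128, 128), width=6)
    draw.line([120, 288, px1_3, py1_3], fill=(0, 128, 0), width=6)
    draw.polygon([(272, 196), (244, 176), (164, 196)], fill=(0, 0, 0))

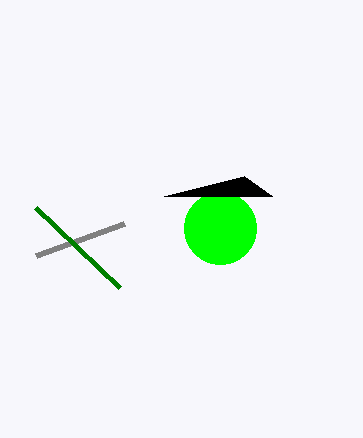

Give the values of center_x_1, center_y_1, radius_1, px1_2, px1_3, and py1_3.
center_x_1 = 220; center_y_1 = 228; radius_1 = 36; px1_2 = 36; px1_3 = 36; py1_3 = 208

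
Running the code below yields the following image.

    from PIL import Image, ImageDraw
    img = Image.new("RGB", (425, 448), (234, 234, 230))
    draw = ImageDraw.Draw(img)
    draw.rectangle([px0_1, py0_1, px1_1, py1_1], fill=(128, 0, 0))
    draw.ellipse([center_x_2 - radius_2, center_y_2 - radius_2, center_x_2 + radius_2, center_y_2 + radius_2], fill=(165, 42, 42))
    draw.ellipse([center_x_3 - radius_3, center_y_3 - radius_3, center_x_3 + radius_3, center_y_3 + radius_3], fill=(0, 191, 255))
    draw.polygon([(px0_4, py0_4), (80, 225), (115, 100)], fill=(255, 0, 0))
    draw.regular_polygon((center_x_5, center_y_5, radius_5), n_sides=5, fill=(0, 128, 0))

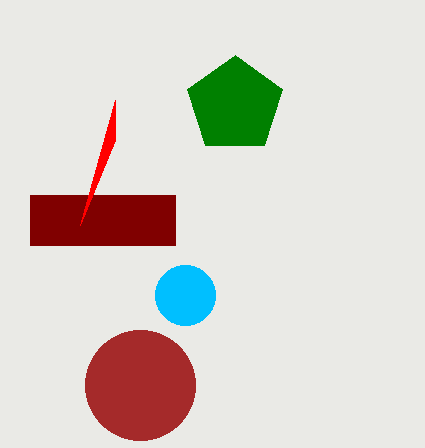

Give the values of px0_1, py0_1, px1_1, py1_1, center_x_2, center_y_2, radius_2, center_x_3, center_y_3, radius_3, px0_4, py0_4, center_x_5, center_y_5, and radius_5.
px0_1 = 30; py0_1 = 195; px1_1 = 175; py1_1 = 245; center_x_2 = 140; center_y_2 = 385; radius_2 = 55; center_x_3 = 185; center_y_3 = 295; radius_3 = 30; px0_4 = 115; py0_4 = 140; center_x_5 = 235; center_y_5 = 105; radius_5 = 50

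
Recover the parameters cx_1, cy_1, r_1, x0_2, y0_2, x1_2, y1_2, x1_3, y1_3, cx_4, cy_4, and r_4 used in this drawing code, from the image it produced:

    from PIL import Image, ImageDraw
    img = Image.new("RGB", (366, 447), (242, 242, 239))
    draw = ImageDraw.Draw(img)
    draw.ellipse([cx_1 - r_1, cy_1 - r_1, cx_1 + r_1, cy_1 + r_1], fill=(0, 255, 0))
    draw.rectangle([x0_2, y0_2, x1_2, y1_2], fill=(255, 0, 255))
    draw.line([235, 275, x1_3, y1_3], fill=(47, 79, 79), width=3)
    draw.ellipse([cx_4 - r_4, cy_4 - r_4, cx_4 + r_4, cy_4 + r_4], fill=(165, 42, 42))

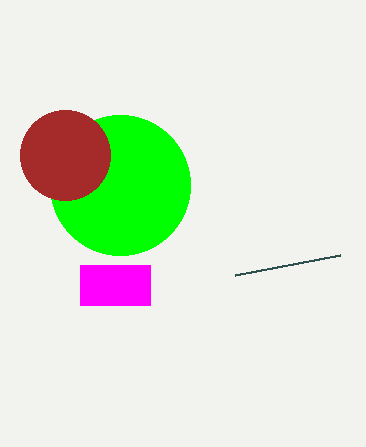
cx_1 = 120; cy_1 = 185; r_1 = 70; x0_2 = 80; y0_2 = 265; x1_2 = 150; y1_2 = 305; x1_3 = 340; y1_3 = 255; cx_4 = 65; cy_4 = 155; r_4 = 45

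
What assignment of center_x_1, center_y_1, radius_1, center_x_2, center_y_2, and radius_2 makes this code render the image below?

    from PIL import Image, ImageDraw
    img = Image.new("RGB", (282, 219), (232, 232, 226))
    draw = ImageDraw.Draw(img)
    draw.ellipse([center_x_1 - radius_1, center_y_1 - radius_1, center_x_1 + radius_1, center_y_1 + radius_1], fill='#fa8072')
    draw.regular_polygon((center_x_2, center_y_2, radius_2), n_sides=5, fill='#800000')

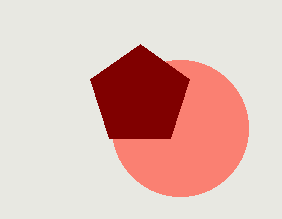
center_x_1 = 180
center_y_1 = 128
radius_1 = 68
center_x_2 = 140
center_y_2 = 96
radius_2 = 52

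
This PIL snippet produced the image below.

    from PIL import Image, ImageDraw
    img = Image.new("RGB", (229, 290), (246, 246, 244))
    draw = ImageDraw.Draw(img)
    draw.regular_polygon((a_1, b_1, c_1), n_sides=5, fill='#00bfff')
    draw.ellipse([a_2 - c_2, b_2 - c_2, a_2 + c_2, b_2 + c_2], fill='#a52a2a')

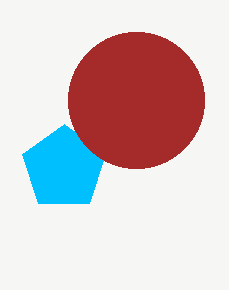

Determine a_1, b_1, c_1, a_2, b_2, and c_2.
a_1 = 64; b_1 = 168; c_1 = 44; a_2 = 136; b_2 = 100; c_2 = 68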